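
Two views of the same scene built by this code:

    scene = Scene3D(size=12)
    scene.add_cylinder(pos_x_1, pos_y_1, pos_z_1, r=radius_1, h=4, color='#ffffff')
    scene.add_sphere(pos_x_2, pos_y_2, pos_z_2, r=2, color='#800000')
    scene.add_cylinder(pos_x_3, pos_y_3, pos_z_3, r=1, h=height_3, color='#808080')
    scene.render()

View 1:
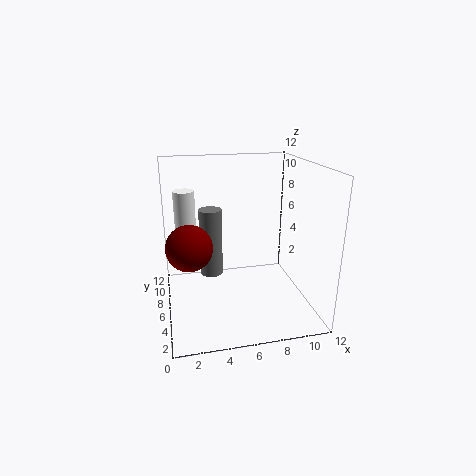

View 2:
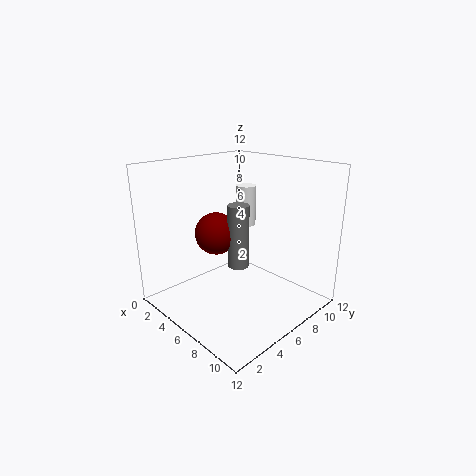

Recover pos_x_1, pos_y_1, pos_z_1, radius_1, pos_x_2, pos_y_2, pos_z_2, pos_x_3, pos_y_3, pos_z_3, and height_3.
pos_x_1 = 2
pos_y_1 = 11
pos_z_1 = 5
radius_1 = 1
pos_x_2 = 2
pos_y_2 = 7
pos_z_2 = 5
pos_x_3 = 4
pos_y_3 = 8
pos_z_3 = 2
height_3 = 6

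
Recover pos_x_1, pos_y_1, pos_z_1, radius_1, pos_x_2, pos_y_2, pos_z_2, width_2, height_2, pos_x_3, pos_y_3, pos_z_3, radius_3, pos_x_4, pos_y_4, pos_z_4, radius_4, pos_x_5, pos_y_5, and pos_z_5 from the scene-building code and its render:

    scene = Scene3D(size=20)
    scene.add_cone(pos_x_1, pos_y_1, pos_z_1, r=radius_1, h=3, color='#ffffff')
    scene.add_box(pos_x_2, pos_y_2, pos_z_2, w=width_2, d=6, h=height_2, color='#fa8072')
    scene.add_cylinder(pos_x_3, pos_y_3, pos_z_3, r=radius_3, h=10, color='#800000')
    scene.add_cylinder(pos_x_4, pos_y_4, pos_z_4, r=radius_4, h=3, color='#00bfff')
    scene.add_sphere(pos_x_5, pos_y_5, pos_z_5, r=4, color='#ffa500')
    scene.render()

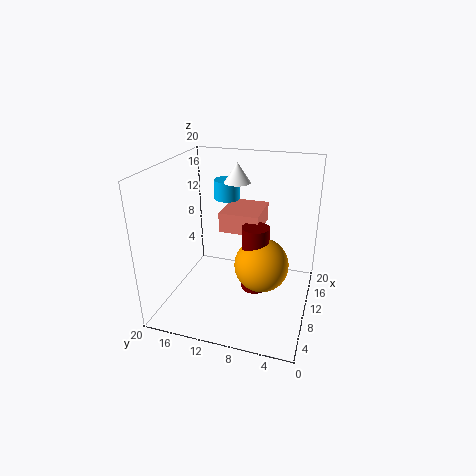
pos_x_1 = 16; pos_y_1 = 12; pos_z_1 = 16; radius_1 = 2; pos_x_2 = 13; pos_y_2 = 8; pos_z_2 = 9; width_2 = 7; height_2 = 3; pos_x_3 = 12; pos_y_3 = 8; pos_z_3 = 1; radius_3 = 2; pos_x_4 = 17; pos_y_4 = 14; pos_z_4 = 13; radius_4 = 2; pos_x_5 = 12; pos_y_5 = 7; pos_z_5 = 5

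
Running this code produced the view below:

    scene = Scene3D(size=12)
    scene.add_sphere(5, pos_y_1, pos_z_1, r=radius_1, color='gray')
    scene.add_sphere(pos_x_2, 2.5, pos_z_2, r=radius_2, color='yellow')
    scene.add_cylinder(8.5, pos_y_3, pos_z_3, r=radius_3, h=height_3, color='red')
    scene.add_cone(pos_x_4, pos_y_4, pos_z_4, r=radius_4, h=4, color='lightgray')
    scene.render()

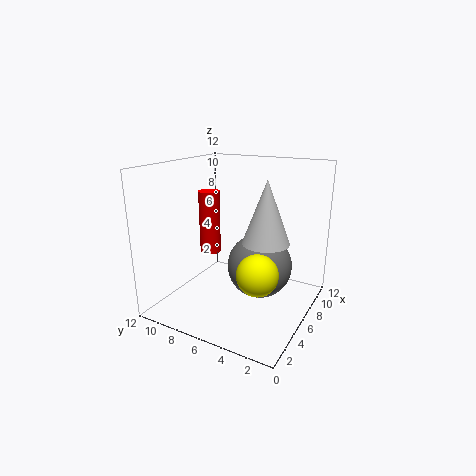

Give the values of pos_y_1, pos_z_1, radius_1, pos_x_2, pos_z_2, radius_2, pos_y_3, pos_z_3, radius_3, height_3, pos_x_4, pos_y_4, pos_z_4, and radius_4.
pos_y_1 = 3.5; pos_z_1 = 4.5; radius_1 = 2.5; pos_x_2 = 2.5; pos_z_2 = 5; radius_2 = 1.5; pos_y_3 = 10.5; pos_z_3 = 3; radius_3 = 1; height_3 = 6; pos_x_4 = 1.5; pos_y_4 = 1.5; pos_z_4 = 8; radius_4 = 1.5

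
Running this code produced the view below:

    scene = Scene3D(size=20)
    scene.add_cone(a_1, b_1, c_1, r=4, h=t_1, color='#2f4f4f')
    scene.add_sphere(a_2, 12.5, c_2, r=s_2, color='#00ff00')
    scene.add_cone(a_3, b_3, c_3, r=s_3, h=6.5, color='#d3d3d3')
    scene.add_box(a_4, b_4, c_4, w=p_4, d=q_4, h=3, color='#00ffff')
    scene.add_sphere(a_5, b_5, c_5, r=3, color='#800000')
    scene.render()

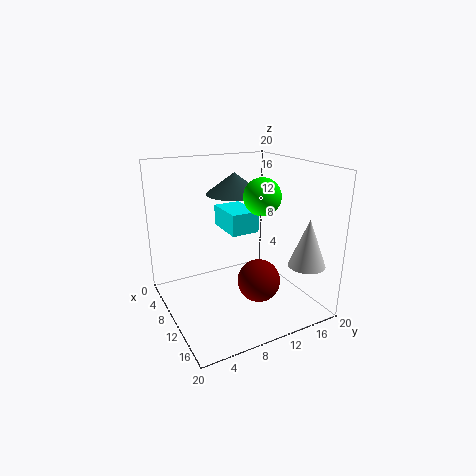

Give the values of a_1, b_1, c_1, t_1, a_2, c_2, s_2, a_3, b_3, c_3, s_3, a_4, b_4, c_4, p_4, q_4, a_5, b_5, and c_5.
a_1 = 7; b_1 = 11; c_1 = 15.5; t_1 = 3; a_2 = 12; c_2 = 16; s_2 = 2.5; a_3 = 16.5; b_3 = 17; c_3 = 7; s_3 = 2.5; a_4 = 4.5; b_4 = 9; c_4 = 10.5; p_4 = 6; q_4 = 4; a_5 = 12.5; b_5 = 12; c_5 = 4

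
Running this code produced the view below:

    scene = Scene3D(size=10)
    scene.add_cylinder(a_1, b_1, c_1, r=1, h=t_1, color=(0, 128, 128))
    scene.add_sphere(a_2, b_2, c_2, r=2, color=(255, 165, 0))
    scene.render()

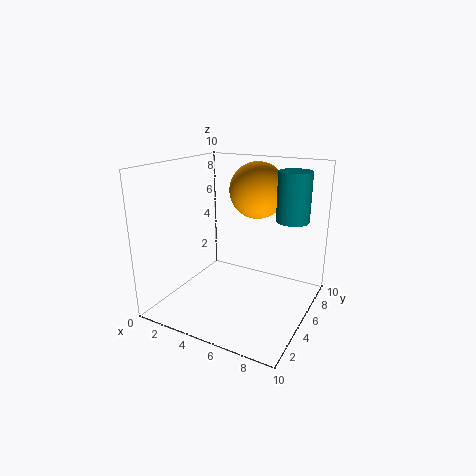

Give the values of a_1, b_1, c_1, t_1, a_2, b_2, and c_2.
a_1 = 9
b_1 = 4.5
c_1 = 7
t_1 = 3
a_2 = 5.5
b_2 = 7
c_2 = 8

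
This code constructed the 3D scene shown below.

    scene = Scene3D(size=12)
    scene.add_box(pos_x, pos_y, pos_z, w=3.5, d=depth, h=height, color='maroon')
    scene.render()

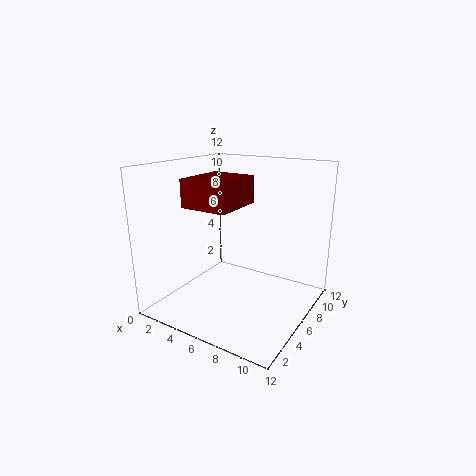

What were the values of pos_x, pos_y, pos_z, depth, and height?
pos_x = 4.5
pos_y = 1
pos_z = 9.5
depth = 4
height = 2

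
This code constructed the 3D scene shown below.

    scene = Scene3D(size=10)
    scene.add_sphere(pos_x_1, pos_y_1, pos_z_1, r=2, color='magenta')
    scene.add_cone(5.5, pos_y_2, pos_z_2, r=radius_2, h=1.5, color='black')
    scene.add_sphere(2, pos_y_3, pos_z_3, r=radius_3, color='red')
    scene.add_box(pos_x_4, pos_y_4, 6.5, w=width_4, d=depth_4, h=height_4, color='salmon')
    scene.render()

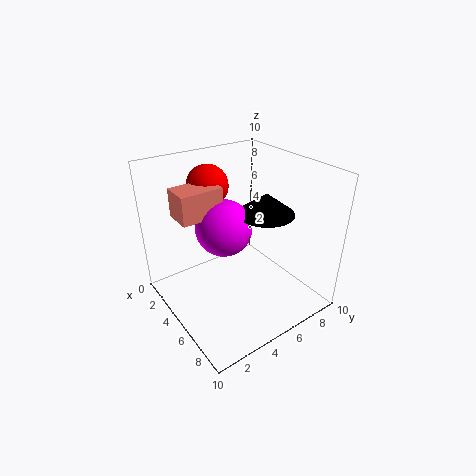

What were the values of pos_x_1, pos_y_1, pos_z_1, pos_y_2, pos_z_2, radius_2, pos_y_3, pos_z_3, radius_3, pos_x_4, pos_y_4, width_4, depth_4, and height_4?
pos_x_1 = 4
pos_y_1 = 4.5
pos_z_1 = 5.5
pos_y_2 = 7
pos_z_2 = 6.5
radius_2 = 2
pos_y_3 = 4.5
pos_z_3 = 8
radius_3 = 1.5
pos_x_4 = 2
pos_y_4 = 1.5
width_4 = 2
depth_4 = 3
height_4 = 2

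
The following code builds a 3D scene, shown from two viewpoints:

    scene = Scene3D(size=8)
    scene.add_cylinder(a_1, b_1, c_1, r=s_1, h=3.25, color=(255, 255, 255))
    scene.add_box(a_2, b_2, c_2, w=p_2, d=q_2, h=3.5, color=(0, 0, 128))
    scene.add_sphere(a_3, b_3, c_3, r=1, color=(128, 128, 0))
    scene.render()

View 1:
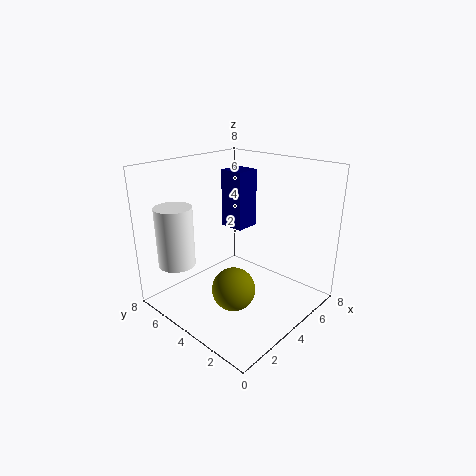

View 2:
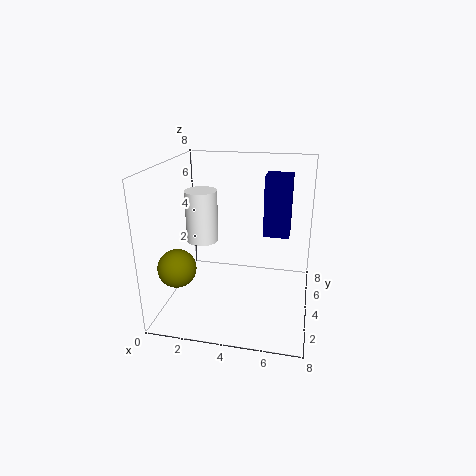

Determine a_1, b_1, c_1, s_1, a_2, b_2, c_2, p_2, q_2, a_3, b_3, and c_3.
a_1 = 1.25, b_1 = 6, c_1 = 2.75, s_1 = 1, a_2 = 5.25, b_2 = 5, c_2 = 3.75, p_2 = 1.5, q_2 = 1.5, a_3 = 1.25, b_3 = 1.75, c_3 = 3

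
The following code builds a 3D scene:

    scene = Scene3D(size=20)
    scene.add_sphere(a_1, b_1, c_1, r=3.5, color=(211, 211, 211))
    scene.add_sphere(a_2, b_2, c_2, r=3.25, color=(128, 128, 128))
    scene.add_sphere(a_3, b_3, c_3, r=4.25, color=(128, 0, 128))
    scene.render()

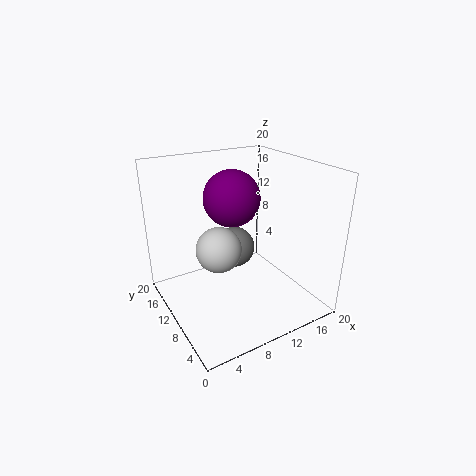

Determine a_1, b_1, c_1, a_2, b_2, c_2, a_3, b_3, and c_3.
a_1 = 9; b_1 = 14; c_1 = 6.5; a_2 = 12.75; b_2 = 15.75; c_2 = 5.25; a_3 = 11.75; b_3 = 14.75; c_3 = 14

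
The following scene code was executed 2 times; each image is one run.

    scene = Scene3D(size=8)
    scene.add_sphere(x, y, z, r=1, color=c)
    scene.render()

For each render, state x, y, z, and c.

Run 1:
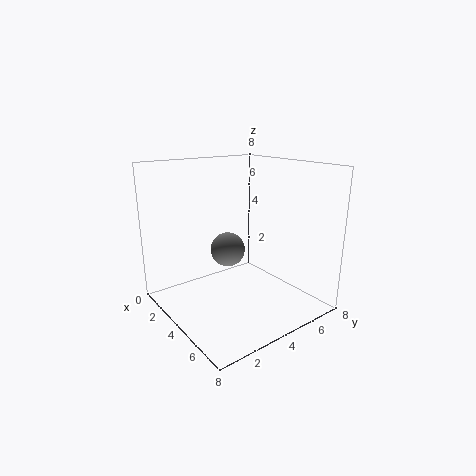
x = 3
y = 4
z = 3
c = 'gray'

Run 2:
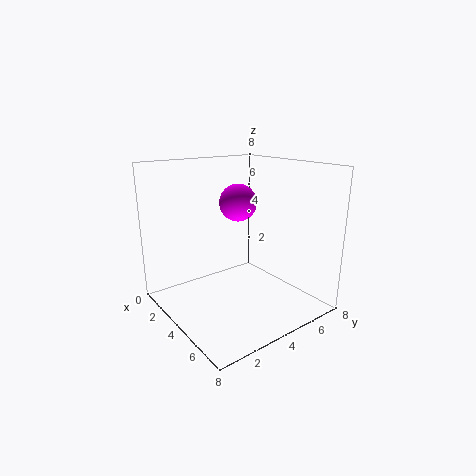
x = 4
y = 4
z = 6
c = 'magenta'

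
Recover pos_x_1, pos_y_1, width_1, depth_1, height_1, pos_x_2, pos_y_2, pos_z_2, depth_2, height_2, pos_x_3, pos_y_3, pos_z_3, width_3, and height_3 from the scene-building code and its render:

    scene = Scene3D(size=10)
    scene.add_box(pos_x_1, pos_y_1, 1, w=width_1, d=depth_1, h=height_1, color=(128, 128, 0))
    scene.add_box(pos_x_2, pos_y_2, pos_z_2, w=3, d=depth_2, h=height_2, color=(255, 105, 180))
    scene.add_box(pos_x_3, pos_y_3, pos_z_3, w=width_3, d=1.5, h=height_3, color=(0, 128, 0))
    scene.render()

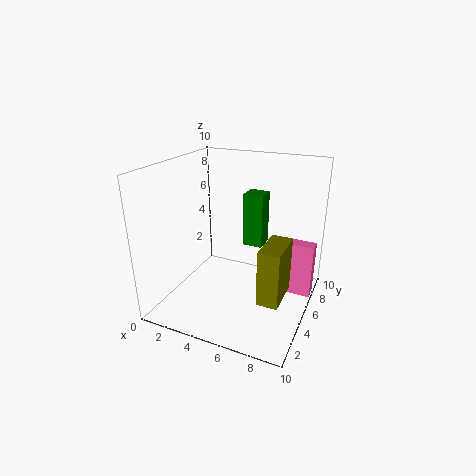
pos_x_1 = 7; pos_y_1 = 3.5; width_1 = 1.5; depth_1 = 3; height_1 = 4; pos_x_2 = 7; pos_y_2 = 6.5; pos_z_2 = 0.5; depth_2 = 1; height_2 = 4; pos_x_3 = 4.5; pos_y_3 = 7; pos_z_3 = 3.5; width_3 = 1.5; height_3 = 4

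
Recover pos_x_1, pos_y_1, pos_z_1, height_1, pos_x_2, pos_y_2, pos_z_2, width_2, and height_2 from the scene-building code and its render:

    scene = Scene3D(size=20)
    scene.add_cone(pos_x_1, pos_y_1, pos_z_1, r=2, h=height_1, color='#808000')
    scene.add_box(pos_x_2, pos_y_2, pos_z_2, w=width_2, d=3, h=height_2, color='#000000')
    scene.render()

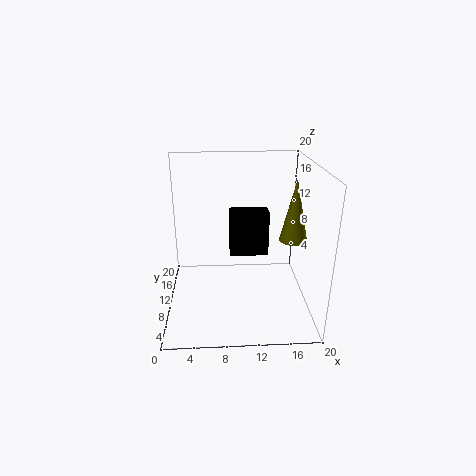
pos_x_1 = 18; pos_y_1 = 11; pos_z_1 = 9; height_1 = 9; pos_x_2 = 9; pos_y_2 = 14; pos_z_2 = 5; width_2 = 6; height_2 = 7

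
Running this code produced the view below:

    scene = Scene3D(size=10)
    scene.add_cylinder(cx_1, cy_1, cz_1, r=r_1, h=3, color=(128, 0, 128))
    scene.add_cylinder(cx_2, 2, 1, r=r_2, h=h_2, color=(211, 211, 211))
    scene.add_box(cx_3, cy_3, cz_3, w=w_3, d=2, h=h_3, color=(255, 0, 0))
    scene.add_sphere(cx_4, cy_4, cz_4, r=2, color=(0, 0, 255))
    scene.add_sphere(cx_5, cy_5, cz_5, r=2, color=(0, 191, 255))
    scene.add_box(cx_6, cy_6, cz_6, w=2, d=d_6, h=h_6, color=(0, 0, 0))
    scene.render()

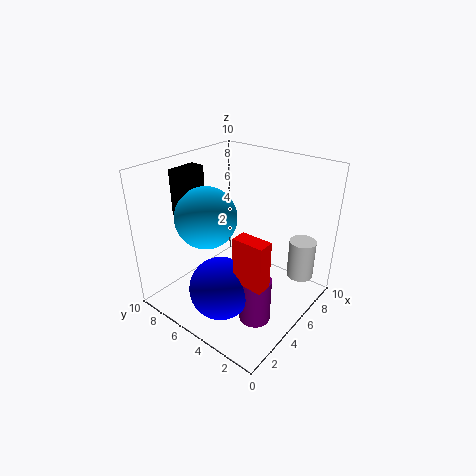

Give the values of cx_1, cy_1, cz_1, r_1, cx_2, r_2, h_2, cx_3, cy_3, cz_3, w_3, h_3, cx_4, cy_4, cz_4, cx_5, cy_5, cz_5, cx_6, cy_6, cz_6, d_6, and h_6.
cx_1 = 3
cy_1 = 2
cz_1 = 1
r_1 = 1
cx_2 = 9
r_2 = 1
h_2 = 3
cx_3 = 2
cy_3 = 1
cz_3 = 4
w_3 = 1
h_3 = 3
cx_4 = 2
cy_4 = 4
cz_4 = 3
cx_5 = 3
cy_5 = 6
cz_5 = 7
cx_6 = 2
cy_6 = 7
cz_6 = 7
d_6 = 1
h_6 = 3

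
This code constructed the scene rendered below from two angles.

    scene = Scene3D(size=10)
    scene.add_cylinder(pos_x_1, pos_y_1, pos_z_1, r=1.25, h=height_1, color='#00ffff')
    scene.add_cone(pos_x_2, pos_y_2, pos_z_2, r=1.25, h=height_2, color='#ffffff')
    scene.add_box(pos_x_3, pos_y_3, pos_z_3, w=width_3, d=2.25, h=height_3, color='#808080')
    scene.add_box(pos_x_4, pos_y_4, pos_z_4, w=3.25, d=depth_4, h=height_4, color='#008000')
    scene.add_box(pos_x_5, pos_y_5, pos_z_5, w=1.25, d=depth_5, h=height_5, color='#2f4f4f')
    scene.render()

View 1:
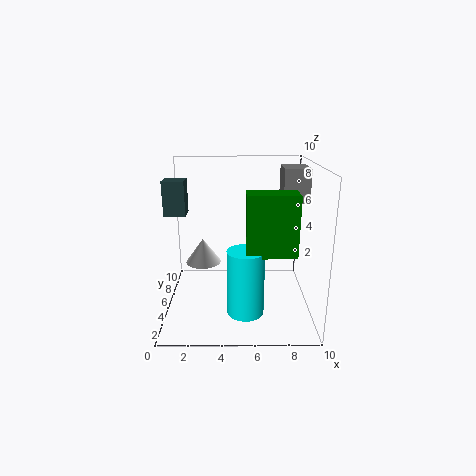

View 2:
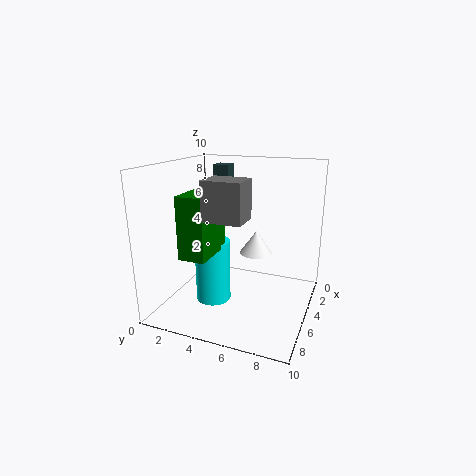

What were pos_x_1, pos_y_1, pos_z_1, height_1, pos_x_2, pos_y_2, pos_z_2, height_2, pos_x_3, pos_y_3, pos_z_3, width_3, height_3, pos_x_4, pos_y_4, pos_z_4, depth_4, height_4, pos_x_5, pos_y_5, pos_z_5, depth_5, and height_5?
pos_x_1 = 5.5; pos_y_1 = 3.25; pos_z_1 = 0.25; height_1 = 4.5; pos_x_2 = 2.5; pos_y_2 = 5.5; pos_z_2 = 3; height_2 = 1.75; pos_x_3 = 8; pos_y_3 = 4.75; pos_z_3 = 7.5; width_3 = 1.75; height_3 = 2.25; pos_x_4 = 5.5; pos_y_4 = 2.5; pos_z_4 = 4.5; depth_4 = 1.75; height_4 = 4; pos_x_5 = 0.75; pos_y_5 = 1.75; pos_z_5 = 7.5; depth_5 = 1.25; height_5 = 2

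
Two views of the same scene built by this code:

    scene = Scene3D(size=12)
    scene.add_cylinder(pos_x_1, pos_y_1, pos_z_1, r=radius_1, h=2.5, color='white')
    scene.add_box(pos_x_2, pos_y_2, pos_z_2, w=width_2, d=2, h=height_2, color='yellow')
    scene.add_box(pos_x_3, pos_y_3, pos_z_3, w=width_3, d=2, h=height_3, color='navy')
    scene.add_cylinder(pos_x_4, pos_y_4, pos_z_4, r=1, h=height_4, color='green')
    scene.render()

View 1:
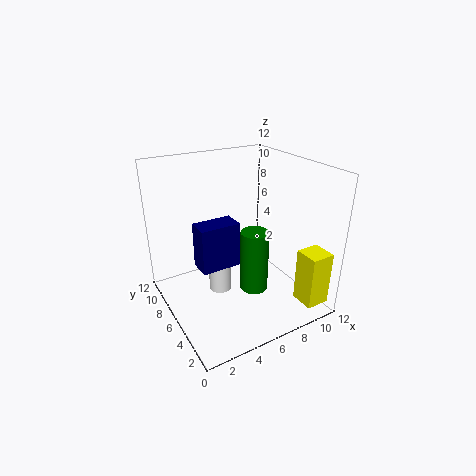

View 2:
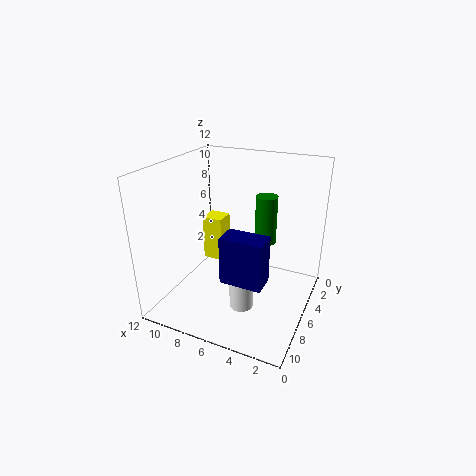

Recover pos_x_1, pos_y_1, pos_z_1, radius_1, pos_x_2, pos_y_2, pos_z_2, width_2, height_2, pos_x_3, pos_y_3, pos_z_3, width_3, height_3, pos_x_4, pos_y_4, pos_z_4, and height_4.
pos_x_1 = 5, pos_y_1 = 7.5, pos_z_1 = 0.5, radius_1 = 1, pos_x_2 = 9.5, pos_y_2 = 0.5, pos_z_2 = 1, width_2 = 2, height_2 = 4.5, pos_x_3 = 3, pos_y_3 = 6.5, pos_z_3 = 3, width_3 = 3.5, height_3 = 4, pos_x_4 = 5, pos_y_4 = 2, pos_z_4 = 4, height_4 = 4.5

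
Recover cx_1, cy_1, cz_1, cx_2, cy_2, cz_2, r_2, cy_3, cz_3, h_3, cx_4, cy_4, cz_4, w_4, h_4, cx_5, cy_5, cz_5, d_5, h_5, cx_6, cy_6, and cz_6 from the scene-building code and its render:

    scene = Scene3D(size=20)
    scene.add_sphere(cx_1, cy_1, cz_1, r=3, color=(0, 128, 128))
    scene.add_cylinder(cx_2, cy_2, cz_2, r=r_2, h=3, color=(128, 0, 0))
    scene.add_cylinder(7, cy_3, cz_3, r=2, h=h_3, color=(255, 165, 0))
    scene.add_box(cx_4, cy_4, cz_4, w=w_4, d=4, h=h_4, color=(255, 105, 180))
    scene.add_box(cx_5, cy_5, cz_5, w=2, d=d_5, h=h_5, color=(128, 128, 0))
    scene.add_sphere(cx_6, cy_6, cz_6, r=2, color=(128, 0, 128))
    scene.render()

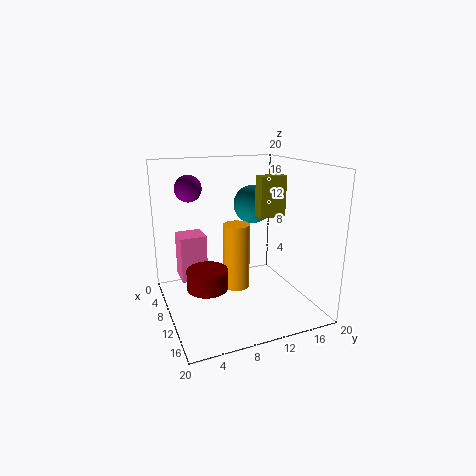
cx_1 = 4; cy_1 = 15; cz_1 = 13; cx_2 = 8; cy_2 = 6; cz_2 = 2; r_2 = 3; cy_3 = 11; cz_3 = 1; h_3 = 10; cx_4 = 1; cy_4 = 3; cz_4 = 2; w_4 = 4; h_4 = 7; cx_5 = 7; cy_5 = 14; cz_5 = 12; d_5 = 4; h_5 = 6; cx_6 = 3; cy_6 = 5; cz_6 = 16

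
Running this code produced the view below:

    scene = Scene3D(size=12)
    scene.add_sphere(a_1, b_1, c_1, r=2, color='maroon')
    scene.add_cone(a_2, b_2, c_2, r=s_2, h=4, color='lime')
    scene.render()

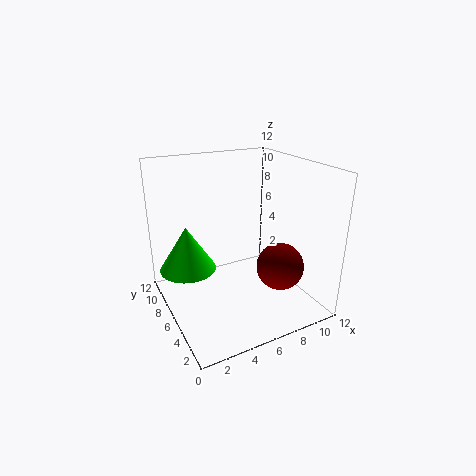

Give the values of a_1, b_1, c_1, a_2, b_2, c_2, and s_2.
a_1 = 9; b_1 = 4; c_1 = 3.5; a_2 = 2.5; b_2 = 9; c_2 = 2.5; s_2 = 2.5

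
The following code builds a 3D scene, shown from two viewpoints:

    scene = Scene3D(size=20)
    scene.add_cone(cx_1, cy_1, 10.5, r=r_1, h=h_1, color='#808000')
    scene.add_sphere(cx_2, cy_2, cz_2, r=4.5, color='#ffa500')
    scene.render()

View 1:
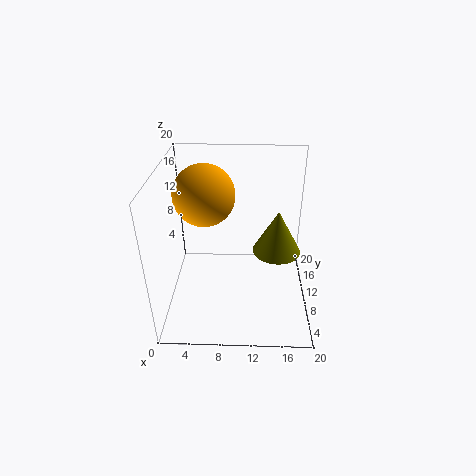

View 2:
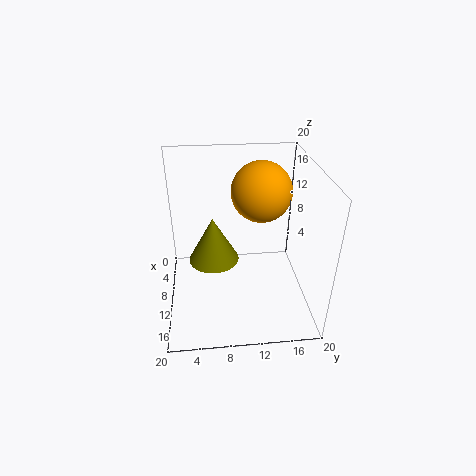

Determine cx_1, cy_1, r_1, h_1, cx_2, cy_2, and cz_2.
cx_1 = 15, cy_1 = 6.5, r_1 = 3, h_1 = 5.5, cx_2 = 5, cy_2 = 14, cz_2 = 14.5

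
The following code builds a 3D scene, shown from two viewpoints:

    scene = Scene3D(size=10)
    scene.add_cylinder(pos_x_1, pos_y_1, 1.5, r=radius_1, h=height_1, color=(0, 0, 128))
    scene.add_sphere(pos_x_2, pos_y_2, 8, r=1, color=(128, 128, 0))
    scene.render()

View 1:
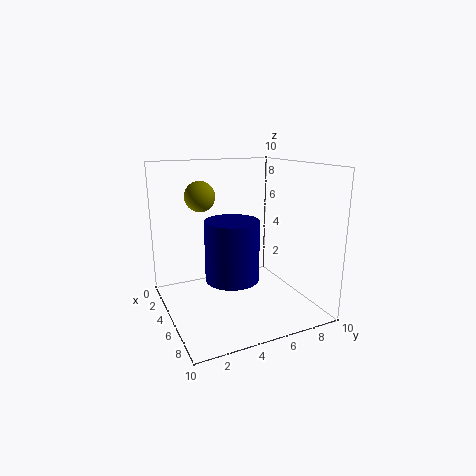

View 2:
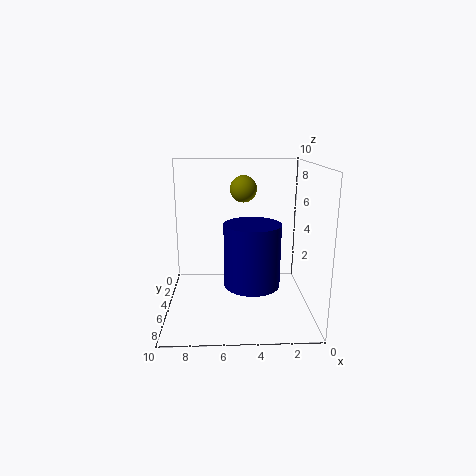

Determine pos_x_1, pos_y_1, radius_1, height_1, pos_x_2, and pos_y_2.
pos_x_1 = 4
pos_y_1 = 5
radius_1 = 2
height_1 = 4.5
pos_x_2 = 4.5
pos_y_2 = 2.5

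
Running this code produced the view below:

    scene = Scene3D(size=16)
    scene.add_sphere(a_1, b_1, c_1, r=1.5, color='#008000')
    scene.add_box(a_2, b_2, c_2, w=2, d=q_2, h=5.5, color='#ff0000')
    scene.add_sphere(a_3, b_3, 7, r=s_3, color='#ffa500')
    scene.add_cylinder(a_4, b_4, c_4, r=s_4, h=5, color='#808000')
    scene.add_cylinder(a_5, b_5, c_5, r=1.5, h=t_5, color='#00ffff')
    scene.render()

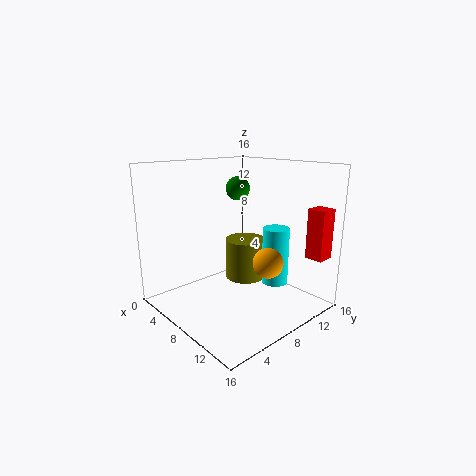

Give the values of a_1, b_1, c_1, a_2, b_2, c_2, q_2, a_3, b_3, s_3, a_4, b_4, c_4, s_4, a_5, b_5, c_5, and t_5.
a_1 = 3.5, b_1 = 12, c_1 = 12.5, a_2 = 13.5, b_2 = 13, c_2 = 6, q_2 = 2, a_3 = 13.5, b_3 = 7, s_3 = 1.5, a_4 = 5.5, b_4 = 11.5, c_4 = 1.5, s_4 = 2.5, a_5 = 10.5, b_5 = 11.5, c_5 = 2.5, t_5 = 6.5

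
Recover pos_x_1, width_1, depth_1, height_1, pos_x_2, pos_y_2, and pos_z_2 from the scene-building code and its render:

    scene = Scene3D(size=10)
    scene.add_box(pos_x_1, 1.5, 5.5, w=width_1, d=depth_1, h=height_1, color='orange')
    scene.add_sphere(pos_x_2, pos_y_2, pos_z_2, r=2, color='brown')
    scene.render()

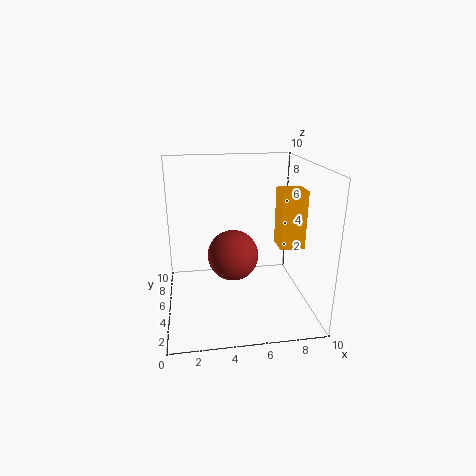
pos_x_1 = 7
width_1 = 1.5
depth_1 = 1.5
height_1 = 3.5
pos_x_2 = 5
pos_y_2 = 7.5
pos_z_2 = 2.5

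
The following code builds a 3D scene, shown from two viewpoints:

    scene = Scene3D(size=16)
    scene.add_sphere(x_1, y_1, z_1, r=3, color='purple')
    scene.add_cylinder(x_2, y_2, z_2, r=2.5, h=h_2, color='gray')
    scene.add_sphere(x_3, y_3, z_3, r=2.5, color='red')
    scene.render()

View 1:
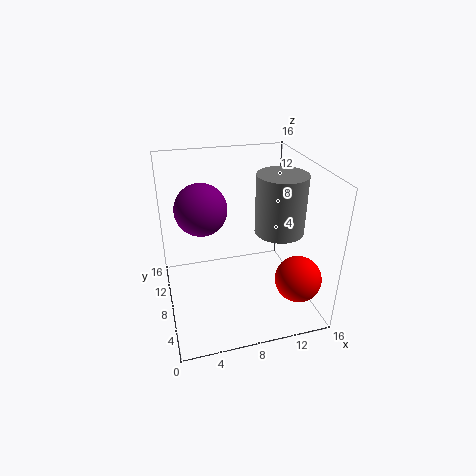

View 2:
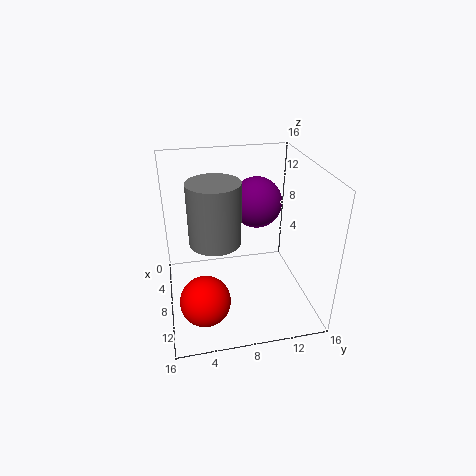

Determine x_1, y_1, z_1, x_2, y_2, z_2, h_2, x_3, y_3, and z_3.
x_1 = 4.5
y_1 = 11
z_1 = 10.5
x_2 = 11.5
y_2 = 5
z_2 = 10
h_2 = 6
x_3 = 13.5
y_3 = 3.5
z_3 = 4.5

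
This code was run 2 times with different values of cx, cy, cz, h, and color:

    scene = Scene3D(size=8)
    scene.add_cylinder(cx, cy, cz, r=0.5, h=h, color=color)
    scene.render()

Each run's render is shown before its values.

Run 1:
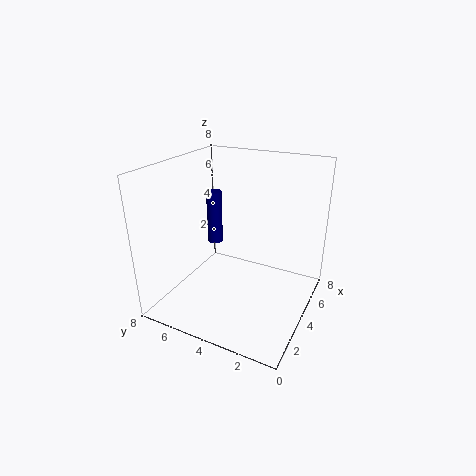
cx = 6.5; cy = 7; cz = 2; h = 3.5; color = 'navy'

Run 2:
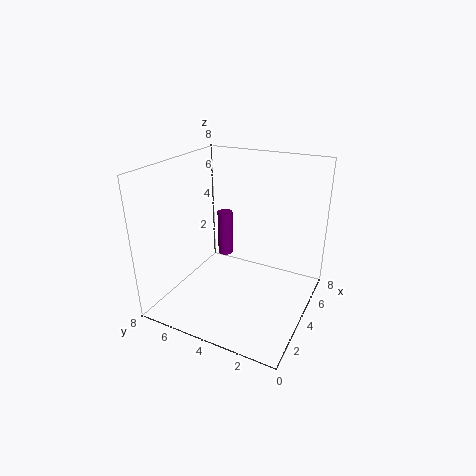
cx = 7; cy = 6.5; cz = 1; h = 3; color = 'purple'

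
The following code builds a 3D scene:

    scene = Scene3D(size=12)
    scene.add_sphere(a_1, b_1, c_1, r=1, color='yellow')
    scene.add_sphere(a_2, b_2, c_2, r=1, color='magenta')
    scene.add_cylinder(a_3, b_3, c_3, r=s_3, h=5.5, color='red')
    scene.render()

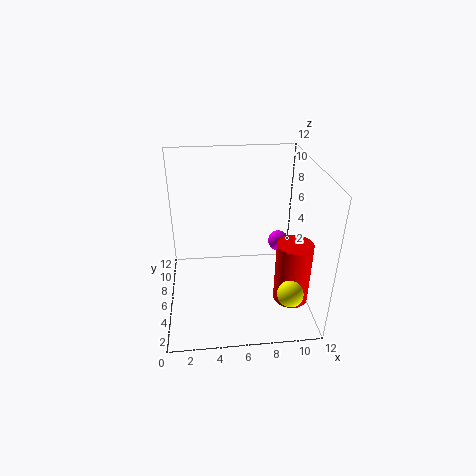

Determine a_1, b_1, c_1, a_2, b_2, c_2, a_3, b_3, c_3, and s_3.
a_1 = 9.5; b_1 = 1.5; c_1 = 3.5; a_2 = 10.5; b_2 = 10; c_2 = 3; a_3 = 10.5; b_3 = 4.5; c_3 = 0.5; s_3 = 1.5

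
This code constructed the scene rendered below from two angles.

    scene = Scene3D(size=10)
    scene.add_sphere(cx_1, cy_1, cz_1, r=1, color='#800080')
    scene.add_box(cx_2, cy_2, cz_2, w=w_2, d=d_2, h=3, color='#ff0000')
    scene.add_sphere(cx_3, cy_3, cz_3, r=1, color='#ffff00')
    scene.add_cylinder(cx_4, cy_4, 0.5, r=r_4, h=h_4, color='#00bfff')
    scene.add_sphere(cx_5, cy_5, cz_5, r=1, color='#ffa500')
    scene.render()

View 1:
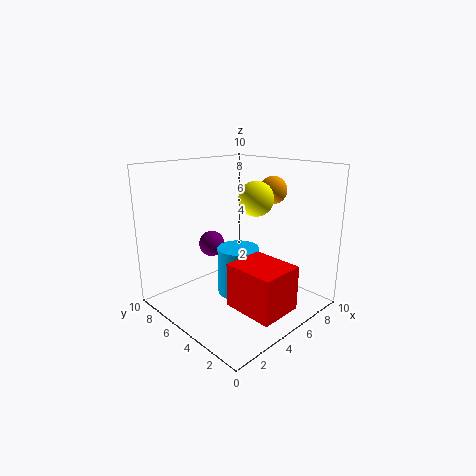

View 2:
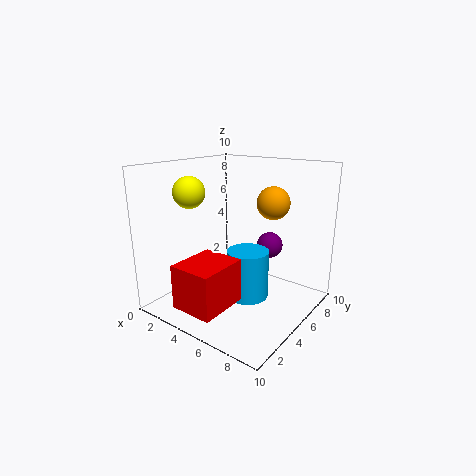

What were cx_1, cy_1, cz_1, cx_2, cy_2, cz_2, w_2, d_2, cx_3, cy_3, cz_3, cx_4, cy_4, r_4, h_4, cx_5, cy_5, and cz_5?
cx_1 = 5.5; cy_1 = 8.5; cz_1 = 3.5; cx_2 = 3; cy_2 = 0.5; cz_2 = 1; w_2 = 3; d_2 = 3.5; cx_3 = 3.5; cy_3 = 2; cz_3 = 8.5; cx_4 = 5.5; cy_4 = 5.5; r_4 = 1.5; h_4 = 3.5; cx_5 = 8; cy_5 = 4.5; cz_5 = 8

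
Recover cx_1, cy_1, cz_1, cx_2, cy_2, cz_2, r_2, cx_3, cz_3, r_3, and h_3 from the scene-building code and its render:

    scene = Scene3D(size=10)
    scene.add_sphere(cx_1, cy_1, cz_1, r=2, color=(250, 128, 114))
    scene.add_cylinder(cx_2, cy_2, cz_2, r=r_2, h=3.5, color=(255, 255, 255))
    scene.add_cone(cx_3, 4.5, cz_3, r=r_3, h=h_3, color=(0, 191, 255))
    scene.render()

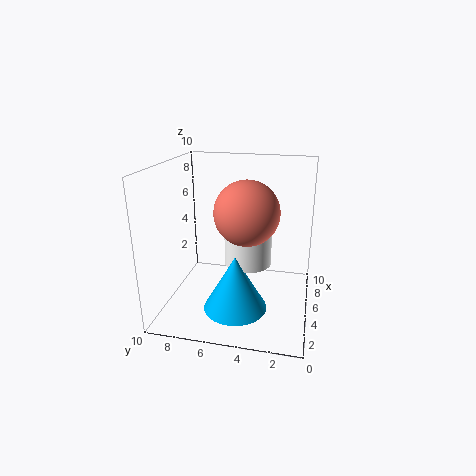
cx_1 = 3, cy_1 = 4, cz_1 = 7.5, cx_2 = 3.5, cy_2 = 4, cz_2 = 4, r_2 = 1.5, cx_3 = 2, cz_3 = 1.5, r_3 = 2, h_3 = 3.5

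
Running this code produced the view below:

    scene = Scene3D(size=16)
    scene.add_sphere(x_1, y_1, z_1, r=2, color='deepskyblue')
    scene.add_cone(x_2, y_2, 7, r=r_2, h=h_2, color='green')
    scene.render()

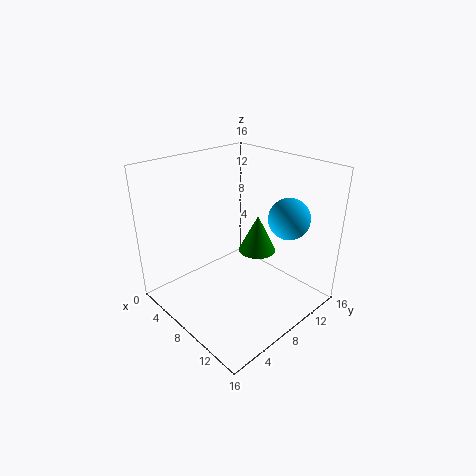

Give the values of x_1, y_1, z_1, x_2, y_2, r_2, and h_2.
x_1 = 14, y_1 = 9, z_1 = 12, x_2 = 10, y_2 = 9, r_2 = 2, h_2 = 4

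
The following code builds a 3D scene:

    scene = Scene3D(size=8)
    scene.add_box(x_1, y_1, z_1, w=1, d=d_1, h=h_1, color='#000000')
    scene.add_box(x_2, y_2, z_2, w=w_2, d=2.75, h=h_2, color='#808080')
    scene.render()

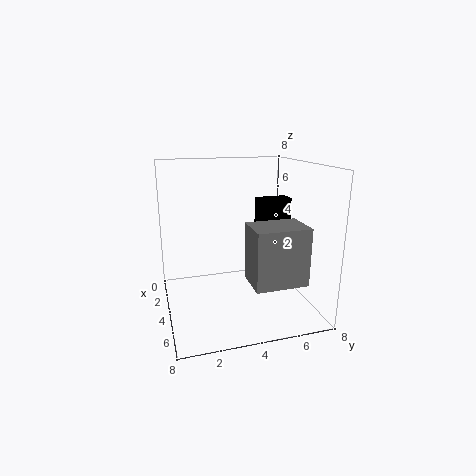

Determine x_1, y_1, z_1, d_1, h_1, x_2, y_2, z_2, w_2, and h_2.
x_1 = 1.75, y_1 = 5.75, z_1 = 2.25, d_1 = 2, h_1 = 3.5, x_2 = 5.25, y_2 = 4, z_2 = 2.25, w_2 = 2, h_2 = 3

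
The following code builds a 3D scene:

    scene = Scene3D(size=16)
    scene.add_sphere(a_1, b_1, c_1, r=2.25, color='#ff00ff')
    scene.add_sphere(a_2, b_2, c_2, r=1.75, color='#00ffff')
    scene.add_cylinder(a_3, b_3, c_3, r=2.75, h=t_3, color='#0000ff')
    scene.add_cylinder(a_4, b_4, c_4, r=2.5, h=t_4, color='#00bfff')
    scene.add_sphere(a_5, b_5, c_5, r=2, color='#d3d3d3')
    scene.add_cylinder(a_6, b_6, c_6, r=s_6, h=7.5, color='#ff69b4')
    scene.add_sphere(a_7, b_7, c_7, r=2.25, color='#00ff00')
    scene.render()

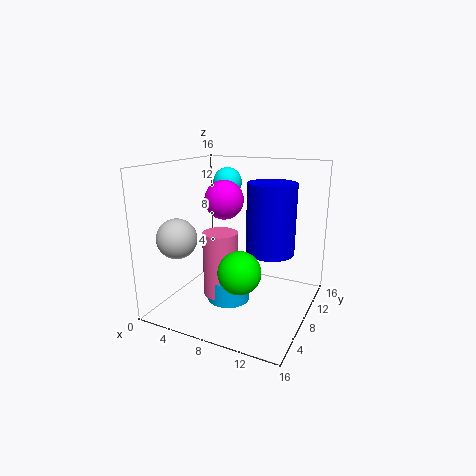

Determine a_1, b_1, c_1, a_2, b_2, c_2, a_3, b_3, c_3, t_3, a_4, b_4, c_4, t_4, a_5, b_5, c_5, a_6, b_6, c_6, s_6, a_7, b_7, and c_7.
a_1 = 5.5
b_1 = 9.5
c_1 = 11.75
a_2 = 4.25
b_2 = 12.75
c_2 = 13.25
a_3 = 11
b_3 = 10.25
c_3 = 6
t_3 = 8
a_4 = 6.75
b_4 = 8
c_4 = 0.25
t_4 = 2.75
a_5 = 4.25
b_5 = 2
c_5 = 9.25
a_6 = 6
b_6 = 7.5
c_6 = 1
s_6 = 2
a_7 = 9.75
b_7 = 4.75
c_7 = 5.5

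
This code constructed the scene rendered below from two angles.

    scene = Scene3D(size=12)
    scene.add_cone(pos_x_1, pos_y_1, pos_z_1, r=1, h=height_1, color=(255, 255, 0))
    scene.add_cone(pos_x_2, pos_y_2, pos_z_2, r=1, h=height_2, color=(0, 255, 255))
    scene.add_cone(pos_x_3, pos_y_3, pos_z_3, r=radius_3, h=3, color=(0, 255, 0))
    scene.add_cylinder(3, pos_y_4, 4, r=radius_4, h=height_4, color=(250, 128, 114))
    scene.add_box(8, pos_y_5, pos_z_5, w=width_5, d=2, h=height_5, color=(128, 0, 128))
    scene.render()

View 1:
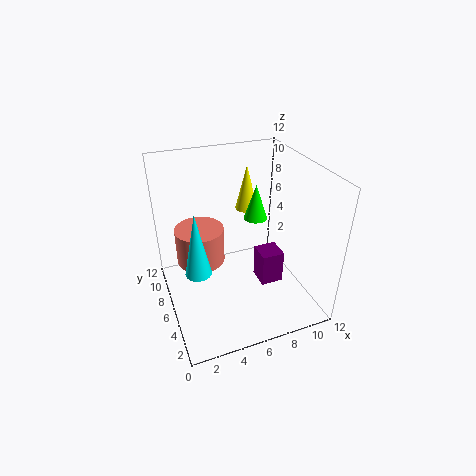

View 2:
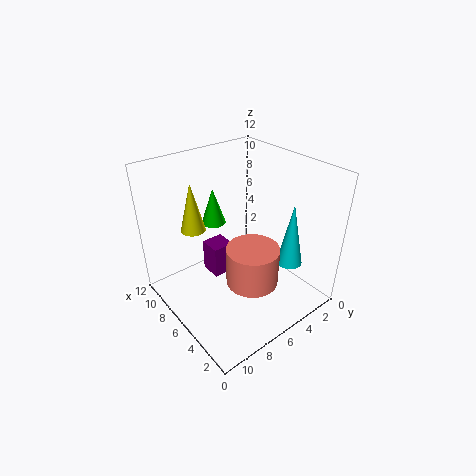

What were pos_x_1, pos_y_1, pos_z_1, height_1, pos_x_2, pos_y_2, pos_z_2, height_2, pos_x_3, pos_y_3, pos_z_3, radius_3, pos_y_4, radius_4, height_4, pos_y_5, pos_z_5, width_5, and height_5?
pos_x_1 = 8; pos_y_1 = 9; pos_z_1 = 7; height_1 = 4; pos_x_2 = 2; pos_y_2 = 4; pos_z_2 = 5; height_2 = 5; pos_x_3 = 8; pos_y_3 = 7; pos_z_3 = 7; radius_3 = 1; pos_y_4 = 7; radius_4 = 2; height_4 = 3; pos_y_5 = 5; pos_z_5 = 1; width_5 = 2; height_5 = 3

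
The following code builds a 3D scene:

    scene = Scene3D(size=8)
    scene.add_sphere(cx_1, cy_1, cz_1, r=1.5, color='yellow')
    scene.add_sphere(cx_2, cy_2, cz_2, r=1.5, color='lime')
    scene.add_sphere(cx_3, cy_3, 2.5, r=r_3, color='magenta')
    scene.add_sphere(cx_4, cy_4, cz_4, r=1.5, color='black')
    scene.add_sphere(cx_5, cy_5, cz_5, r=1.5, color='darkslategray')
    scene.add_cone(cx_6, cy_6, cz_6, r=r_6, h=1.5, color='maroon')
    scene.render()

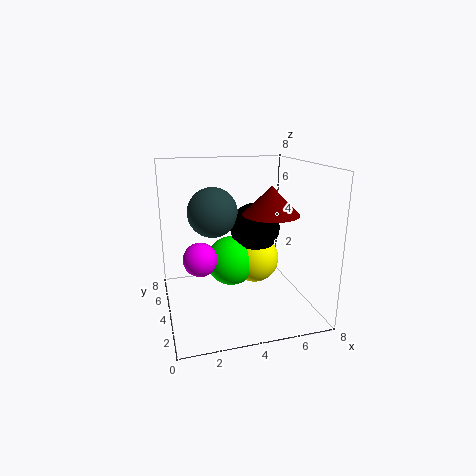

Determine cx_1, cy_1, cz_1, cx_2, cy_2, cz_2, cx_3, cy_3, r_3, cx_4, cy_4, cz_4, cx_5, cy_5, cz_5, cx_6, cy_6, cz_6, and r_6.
cx_1 = 5.5
cy_1 = 5.5
cz_1 = 2
cx_2 = 4
cy_2 = 5.5
cz_2 = 2
cx_3 = 2
cy_3 = 5
r_3 = 1
cx_4 = 5.5
cy_4 = 5.5
cz_4 = 4
cx_5 = 3
cy_5 = 6
cz_5 = 5
cx_6 = 5.5
cy_6 = 3
cz_6 = 5.5
r_6 = 1.5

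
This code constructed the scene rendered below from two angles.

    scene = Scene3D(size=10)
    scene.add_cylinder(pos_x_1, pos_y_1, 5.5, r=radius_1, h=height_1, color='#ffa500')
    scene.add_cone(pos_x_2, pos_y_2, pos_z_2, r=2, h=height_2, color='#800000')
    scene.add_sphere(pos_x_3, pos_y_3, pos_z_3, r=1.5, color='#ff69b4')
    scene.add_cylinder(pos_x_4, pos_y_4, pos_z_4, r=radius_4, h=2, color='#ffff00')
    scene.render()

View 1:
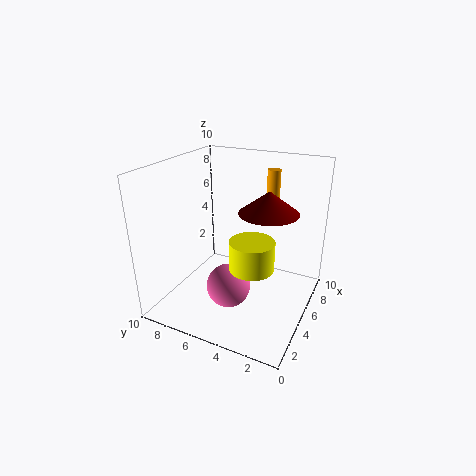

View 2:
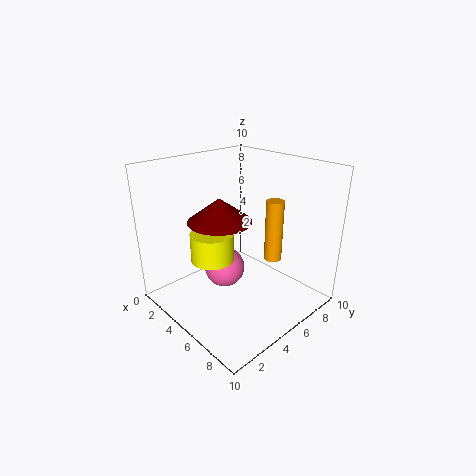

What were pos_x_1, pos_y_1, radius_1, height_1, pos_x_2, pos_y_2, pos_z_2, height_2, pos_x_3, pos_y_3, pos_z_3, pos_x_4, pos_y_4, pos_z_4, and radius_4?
pos_x_1 = 9
pos_y_1 = 4
radius_1 = 0.5
height_1 = 3.5
pos_x_2 = 5.5
pos_y_2 = 3
pos_z_2 = 7
height_2 = 1.5
pos_x_3 = 3.5
pos_y_3 = 5
pos_z_3 = 2
pos_x_4 = 4
pos_y_4 = 3.5
pos_z_4 = 3.5
radius_4 = 1.5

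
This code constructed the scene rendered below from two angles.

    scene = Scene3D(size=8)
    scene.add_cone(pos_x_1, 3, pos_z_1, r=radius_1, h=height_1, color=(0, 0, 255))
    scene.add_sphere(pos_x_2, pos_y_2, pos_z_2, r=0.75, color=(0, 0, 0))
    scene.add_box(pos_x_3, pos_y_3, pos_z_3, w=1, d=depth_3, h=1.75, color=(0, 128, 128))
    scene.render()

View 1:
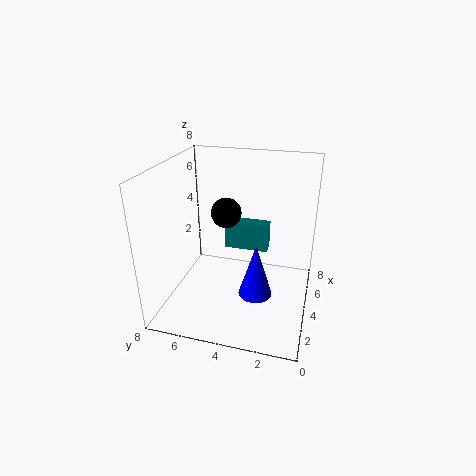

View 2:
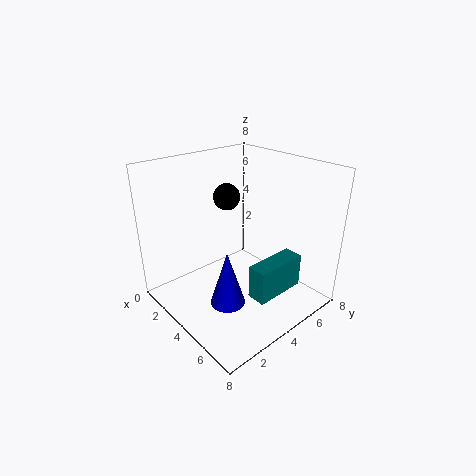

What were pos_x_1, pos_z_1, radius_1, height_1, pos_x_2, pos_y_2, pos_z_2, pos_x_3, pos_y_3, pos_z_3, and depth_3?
pos_x_1 = 4.25
pos_z_1 = 0.25
radius_1 = 1
height_1 = 3.25
pos_x_2 = 2.75
pos_y_2 = 4.25
pos_z_2 = 6
pos_x_3 = 6.25
pos_y_3 = 2.75
pos_z_3 = 2
depth_3 = 2.75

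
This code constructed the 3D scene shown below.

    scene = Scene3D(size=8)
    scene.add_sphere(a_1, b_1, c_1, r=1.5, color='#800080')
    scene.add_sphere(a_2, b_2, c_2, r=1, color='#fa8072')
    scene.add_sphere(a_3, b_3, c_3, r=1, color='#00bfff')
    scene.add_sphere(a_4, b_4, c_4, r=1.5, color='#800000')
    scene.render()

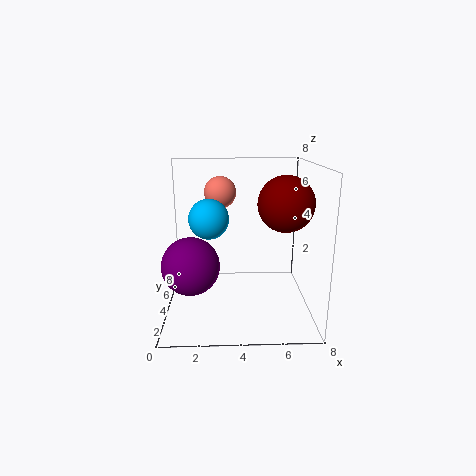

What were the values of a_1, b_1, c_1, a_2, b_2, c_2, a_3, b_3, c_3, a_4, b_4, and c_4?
a_1 = 1.5
b_1 = 2.5
c_1 = 3
a_2 = 3
b_2 = 7
c_2 = 6
a_3 = 2.5
b_3 = 2.5
c_3 = 5.5
a_4 = 6.5
b_4 = 3.5
c_4 = 6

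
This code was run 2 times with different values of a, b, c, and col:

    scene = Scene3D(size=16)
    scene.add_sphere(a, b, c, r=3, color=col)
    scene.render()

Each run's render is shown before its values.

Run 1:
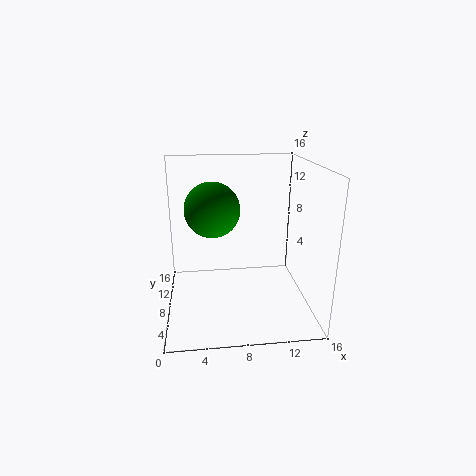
a = 5.25, b = 8.25, c = 11.25, col = 'green'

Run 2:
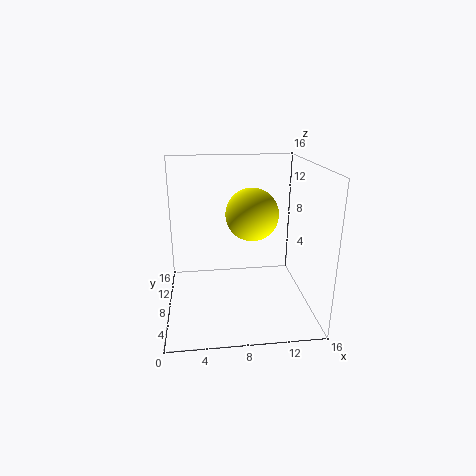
a = 9.75, b = 9.25, c = 10.25, col = 'yellow'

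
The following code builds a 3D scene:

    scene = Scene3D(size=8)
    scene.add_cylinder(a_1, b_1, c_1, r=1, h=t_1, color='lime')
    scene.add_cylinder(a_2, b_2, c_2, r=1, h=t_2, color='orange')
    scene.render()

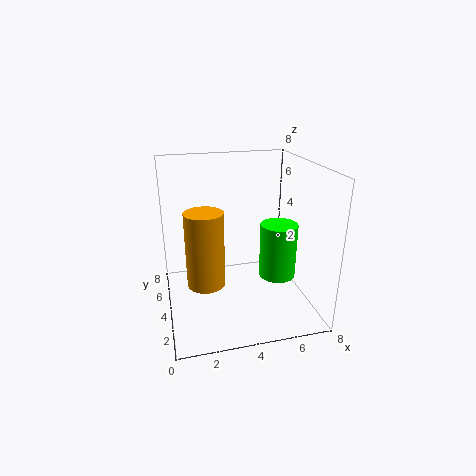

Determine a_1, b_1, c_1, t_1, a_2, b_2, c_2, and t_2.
a_1 = 6, b_1 = 3, c_1 = 2, t_1 = 3, a_2 = 2, b_2 = 3, c_2 = 2, t_2 = 4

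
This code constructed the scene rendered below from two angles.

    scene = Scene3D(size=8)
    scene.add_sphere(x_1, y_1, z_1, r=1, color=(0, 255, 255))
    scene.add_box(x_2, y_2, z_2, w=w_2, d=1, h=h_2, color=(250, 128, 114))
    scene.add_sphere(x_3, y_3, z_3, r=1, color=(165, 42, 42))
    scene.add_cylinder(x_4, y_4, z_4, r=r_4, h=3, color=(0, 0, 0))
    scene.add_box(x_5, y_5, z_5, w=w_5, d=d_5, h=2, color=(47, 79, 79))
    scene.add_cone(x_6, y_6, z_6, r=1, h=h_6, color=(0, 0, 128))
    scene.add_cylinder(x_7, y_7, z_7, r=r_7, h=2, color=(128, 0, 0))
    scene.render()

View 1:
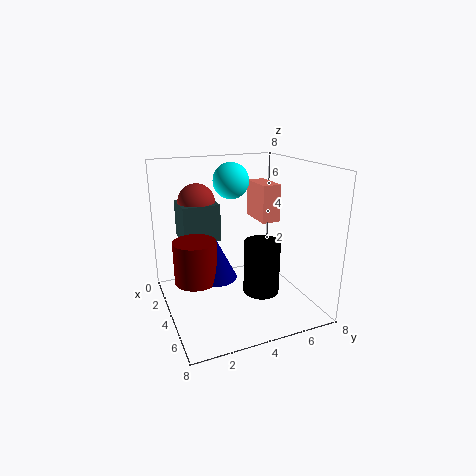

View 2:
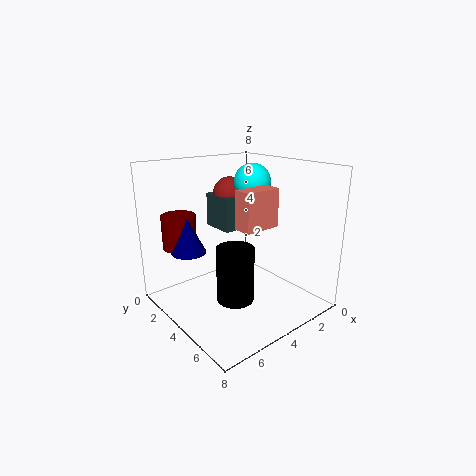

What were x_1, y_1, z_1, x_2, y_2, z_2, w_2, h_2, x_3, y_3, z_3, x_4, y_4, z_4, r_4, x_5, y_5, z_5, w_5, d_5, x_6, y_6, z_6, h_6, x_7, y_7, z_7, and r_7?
x_1 = 3
y_1 = 4
z_1 = 7
x_2 = 3
y_2 = 5
z_2 = 5
w_2 = 2
h_2 = 2
x_3 = 3
y_3 = 2
z_3 = 6
x_4 = 5
y_4 = 5
z_4 = 1
r_4 = 1
x_5 = 2
y_5 = 1
z_5 = 4
w_5 = 2
d_5 = 2
x_6 = 6
y_6 = 2
z_6 = 3
h_6 = 2
x_7 = 6
y_7 = 1
z_7 = 3
r_7 = 1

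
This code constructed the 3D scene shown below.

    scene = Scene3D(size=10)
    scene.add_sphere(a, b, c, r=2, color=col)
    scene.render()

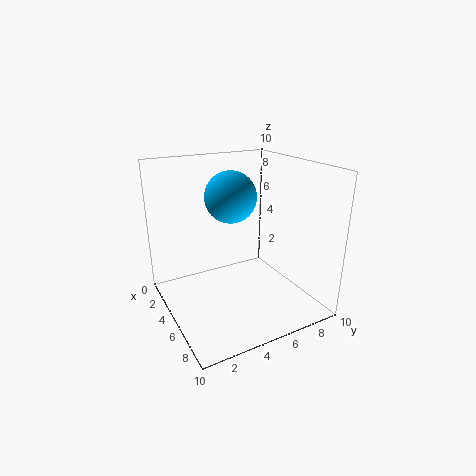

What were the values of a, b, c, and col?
a = 2
b = 6
c = 7
col = 'deepskyblue'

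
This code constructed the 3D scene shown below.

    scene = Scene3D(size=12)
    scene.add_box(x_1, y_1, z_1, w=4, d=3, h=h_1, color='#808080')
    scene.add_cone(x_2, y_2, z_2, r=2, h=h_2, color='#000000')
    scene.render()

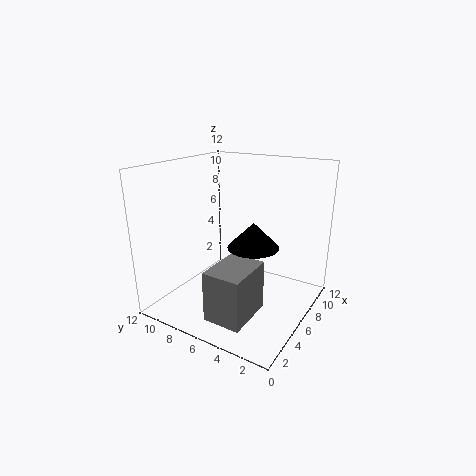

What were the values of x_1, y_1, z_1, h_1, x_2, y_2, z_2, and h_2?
x_1 = 1
y_1 = 3
z_1 = 1
h_1 = 4
x_2 = 5
y_2 = 4
z_2 = 6
h_2 = 2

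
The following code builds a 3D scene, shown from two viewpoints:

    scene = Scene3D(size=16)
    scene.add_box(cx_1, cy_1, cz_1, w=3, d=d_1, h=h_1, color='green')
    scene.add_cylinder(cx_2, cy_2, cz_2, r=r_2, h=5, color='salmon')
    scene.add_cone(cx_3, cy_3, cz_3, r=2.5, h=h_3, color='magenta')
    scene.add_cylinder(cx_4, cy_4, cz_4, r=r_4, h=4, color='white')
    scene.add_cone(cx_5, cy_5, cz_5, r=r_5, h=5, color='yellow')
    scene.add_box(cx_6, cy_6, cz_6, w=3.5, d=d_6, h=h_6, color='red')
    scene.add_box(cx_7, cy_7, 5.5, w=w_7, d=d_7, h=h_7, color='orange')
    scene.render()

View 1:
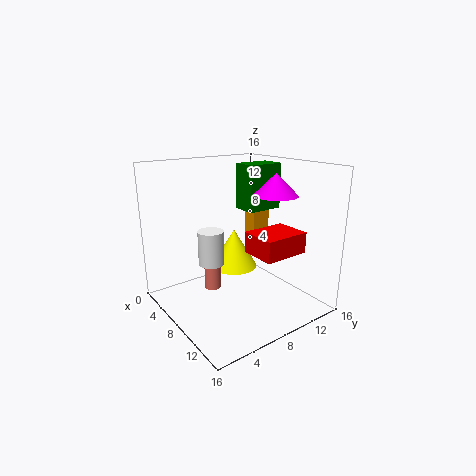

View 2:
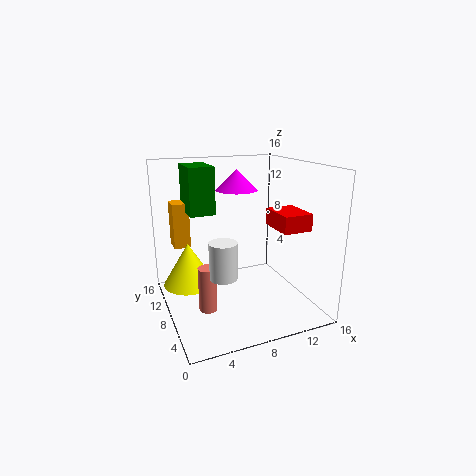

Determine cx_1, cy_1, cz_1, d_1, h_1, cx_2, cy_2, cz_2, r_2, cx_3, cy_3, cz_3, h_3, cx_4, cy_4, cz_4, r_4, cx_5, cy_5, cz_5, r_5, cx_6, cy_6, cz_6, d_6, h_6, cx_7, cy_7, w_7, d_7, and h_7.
cx_1 = 3.5
cy_1 = 11
cz_1 = 10
d_1 = 4.5
h_1 = 5.5
cx_2 = 4
cy_2 = 7
cz_2 = 0.5
r_2 = 1
cx_3 = 9.5
cy_3 = 12
cz_3 = 12.5
h_3 = 2.5
cx_4 = 5.5
cy_4 = 6
cz_4 = 4.5
r_4 = 1.5
cx_5 = 3
cy_5 = 11
cz_5 = 2
r_5 = 3
cx_6 = 12.5
cy_6 = 5.5
cz_6 = 8.5
d_6 = 4.5
h_6 = 2
cx_7 = 2
cy_7 = 13.5
w_7 = 2
d_7 = 2.5
h_7 = 5.5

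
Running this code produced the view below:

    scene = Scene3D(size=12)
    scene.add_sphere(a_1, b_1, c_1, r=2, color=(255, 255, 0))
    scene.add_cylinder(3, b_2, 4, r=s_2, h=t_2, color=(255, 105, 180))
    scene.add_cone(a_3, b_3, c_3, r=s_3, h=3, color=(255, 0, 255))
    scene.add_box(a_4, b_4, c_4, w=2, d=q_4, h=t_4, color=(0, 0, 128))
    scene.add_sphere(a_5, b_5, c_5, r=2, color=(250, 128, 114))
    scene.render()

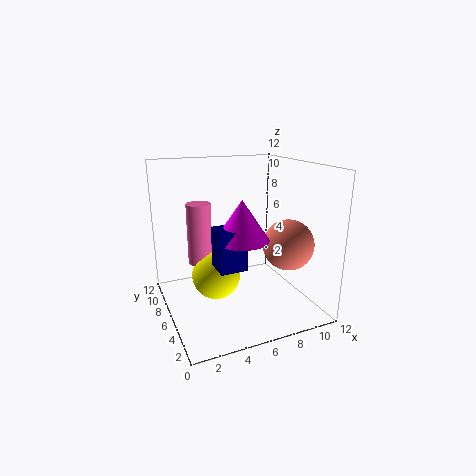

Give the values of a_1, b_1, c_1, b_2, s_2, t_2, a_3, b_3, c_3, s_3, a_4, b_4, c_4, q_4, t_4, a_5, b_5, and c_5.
a_1 = 4; b_1 = 6; c_1 = 3; b_2 = 7; s_2 = 1; t_2 = 5; a_3 = 5; b_3 = 3; c_3 = 7; s_3 = 2; a_4 = 3; b_4 = 2; c_4 = 5; q_4 = 2; t_4 = 3; a_5 = 9; b_5 = 3; c_5 = 6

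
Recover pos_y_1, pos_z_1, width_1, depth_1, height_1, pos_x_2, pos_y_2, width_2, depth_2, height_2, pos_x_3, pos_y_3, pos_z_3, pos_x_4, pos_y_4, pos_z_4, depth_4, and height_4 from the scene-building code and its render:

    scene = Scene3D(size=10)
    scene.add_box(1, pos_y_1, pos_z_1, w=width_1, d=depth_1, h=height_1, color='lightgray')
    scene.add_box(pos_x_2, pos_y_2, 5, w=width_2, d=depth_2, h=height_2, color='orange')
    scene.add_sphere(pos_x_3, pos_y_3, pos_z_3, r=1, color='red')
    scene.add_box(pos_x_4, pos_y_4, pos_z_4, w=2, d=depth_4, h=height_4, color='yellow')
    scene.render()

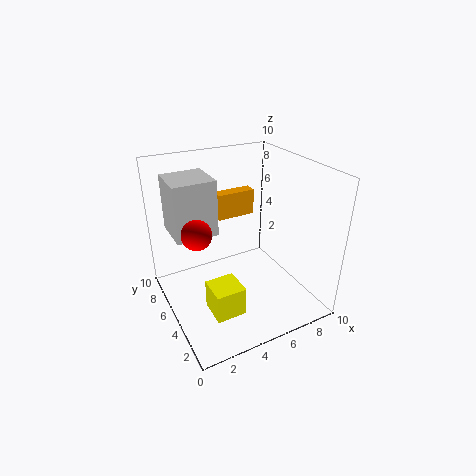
pos_y_1 = 6
pos_z_1 = 5
width_1 = 3
depth_1 = 3
height_1 = 4
pos_x_2 = 5
pos_y_2 = 8
width_2 = 3
depth_2 = 1
height_2 = 2
pos_x_3 = 2
pos_y_3 = 5
pos_z_3 = 6
pos_x_4 = 2
pos_y_4 = 2
pos_z_4 = 1
depth_4 = 2
height_4 = 2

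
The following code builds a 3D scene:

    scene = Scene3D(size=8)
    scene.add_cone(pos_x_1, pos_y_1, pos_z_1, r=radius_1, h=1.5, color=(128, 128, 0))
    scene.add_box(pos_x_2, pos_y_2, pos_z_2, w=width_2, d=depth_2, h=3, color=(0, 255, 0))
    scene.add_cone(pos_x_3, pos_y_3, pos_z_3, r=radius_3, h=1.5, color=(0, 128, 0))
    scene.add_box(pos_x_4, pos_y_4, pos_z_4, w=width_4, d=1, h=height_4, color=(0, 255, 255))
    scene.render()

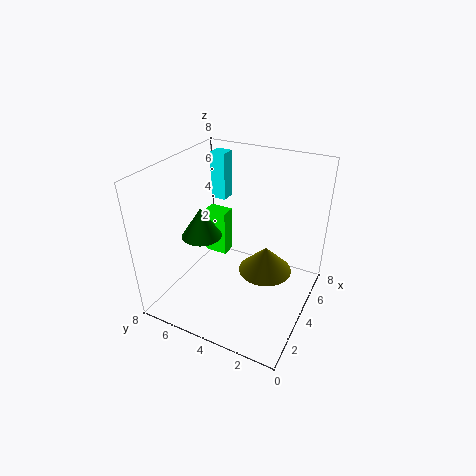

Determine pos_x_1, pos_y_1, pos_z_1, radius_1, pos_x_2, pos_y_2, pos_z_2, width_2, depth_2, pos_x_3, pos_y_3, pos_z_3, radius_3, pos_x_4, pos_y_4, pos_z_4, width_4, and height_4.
pos_x_1 = 4.5; pos_y_1 = 2.5; pos_z_1 = 2; radius_1 = 1.5; pos_x_2 = 6; pos_y_2 = 6; pos_z_2 = 1; width_2 = 1; depth_2 = 1.5; pos_x_3 = 2; pos_y_3 = 5; pos_z_3 = 5; radius_3 = 1; pos_x_4 = 7; pos_y_4 = 6.5; pos_z_4 = 4.5; width_4 = 1; height_4 = 3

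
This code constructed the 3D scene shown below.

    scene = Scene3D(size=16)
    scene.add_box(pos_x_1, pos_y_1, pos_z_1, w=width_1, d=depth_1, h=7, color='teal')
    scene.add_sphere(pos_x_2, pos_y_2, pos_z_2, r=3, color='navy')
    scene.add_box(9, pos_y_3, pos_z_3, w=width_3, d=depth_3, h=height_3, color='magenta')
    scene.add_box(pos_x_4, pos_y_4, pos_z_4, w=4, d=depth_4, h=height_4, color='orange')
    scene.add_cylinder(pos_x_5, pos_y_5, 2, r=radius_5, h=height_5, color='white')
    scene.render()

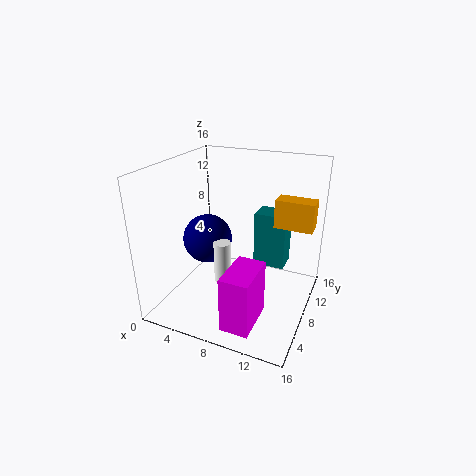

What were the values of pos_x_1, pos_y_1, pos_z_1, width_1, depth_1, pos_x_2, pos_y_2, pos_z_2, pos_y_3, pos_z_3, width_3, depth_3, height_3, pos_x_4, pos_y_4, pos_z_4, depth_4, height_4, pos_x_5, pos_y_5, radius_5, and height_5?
pos_x_1 = 8, pos_y_1 = 13, pos_z_1 = 2, width_1 = 4, depth_1 = 3, pos_x_2 = 3, pos_y_2 = 10, pos_z_2 = 6, pos_y_3 = 1, pos_z_3 = 1, width_3 = 3, depth_3 = 5, height_3 = 6, pos_x_4 = 12, pos_y_4 = 8, pos_z_4 = 10, depth_4 = 2, height_4 = 3, pos_x_5 = 6, pos_y_5 = 8, radius_5 = 1, height_5 = 5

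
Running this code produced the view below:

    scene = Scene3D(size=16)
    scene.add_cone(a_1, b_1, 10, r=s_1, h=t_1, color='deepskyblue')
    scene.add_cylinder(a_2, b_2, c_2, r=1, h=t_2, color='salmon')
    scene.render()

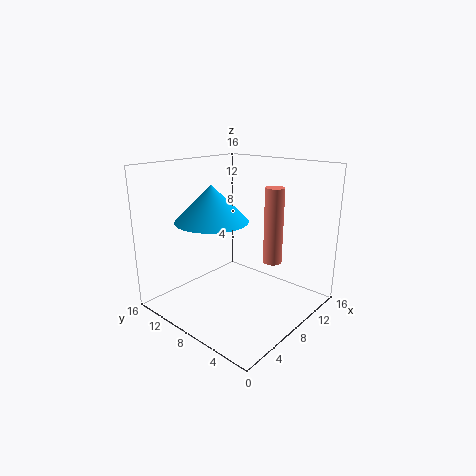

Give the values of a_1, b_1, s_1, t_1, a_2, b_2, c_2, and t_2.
a_1 = 6; b_1 = 10; s_1 = 4; t_1 = 4; a_2 = 9; b_2 = 4; c_2 = 6; t_2 = 8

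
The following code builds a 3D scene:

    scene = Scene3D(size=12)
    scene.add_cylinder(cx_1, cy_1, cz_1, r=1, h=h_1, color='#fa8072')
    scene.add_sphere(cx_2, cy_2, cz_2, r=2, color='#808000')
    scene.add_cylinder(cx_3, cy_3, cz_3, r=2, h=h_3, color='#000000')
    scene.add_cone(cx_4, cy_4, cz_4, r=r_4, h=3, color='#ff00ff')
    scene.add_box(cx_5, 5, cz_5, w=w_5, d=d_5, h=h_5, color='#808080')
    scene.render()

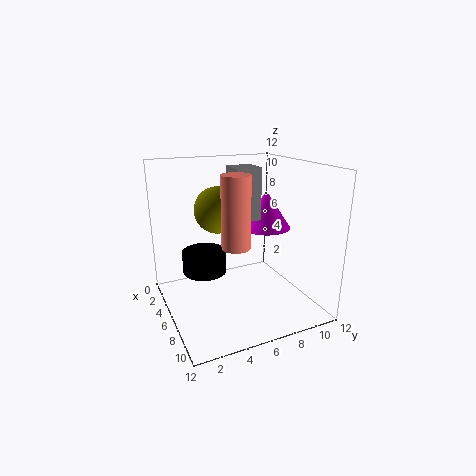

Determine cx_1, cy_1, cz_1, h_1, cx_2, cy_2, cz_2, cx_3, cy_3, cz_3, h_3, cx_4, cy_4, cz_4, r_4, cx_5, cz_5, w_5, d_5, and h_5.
cx_1 = 10, cy_1 = 4, cz_1 = 7, h_1 = 5, cx_2 = 4, cy_2 = 5, cz_2 = 8, cx_3 = 3, cy_3 = 4, cz_3 = 2, h_3 = 2, cx_4 = 7, cy_4 = 8, cz_4 = 7, r_4 = 2, cx_5 = 6, cz_5 = 8, w_5 = 2, d_5 = 2, h_5 = 4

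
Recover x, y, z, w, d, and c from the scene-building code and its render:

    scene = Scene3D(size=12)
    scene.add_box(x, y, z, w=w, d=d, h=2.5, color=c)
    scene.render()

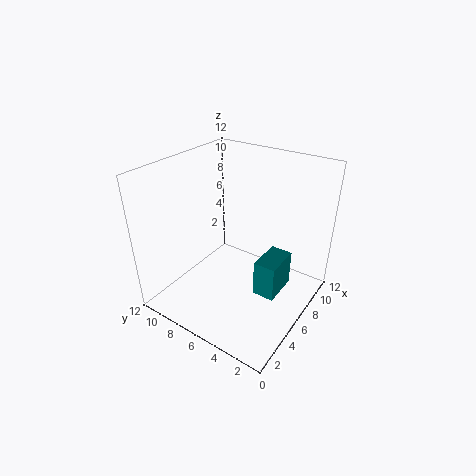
x = 2; y = 0.5; z = 5; w = 2.5; d = 1.5; c = 'teal'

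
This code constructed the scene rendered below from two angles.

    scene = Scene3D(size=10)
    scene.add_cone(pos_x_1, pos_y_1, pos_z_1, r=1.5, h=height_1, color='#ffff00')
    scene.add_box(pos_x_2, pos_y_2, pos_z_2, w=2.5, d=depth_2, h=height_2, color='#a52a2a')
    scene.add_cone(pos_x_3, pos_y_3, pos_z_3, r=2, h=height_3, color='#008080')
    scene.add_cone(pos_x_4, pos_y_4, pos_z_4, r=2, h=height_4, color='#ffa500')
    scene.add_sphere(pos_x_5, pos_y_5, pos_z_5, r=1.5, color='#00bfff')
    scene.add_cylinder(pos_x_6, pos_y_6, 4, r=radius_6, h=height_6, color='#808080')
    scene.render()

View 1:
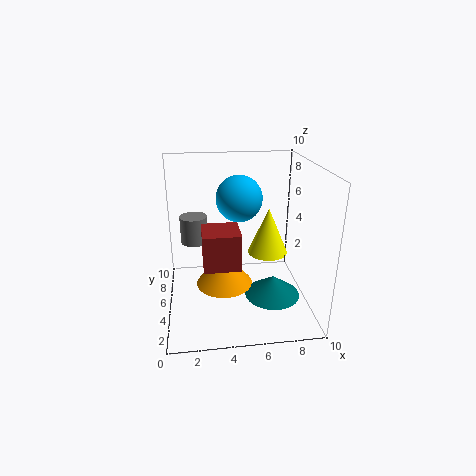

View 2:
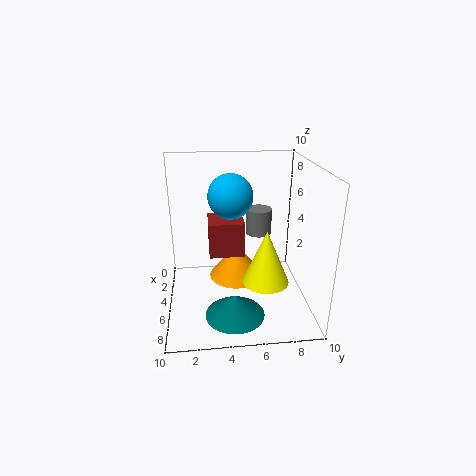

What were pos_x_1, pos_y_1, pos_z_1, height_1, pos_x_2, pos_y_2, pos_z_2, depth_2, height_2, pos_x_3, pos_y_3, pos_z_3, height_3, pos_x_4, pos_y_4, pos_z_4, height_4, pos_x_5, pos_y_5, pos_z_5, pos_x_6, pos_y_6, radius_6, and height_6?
pos_x_1 = 7.5, pos_y_1 = 6.5, pos_z_1 = 3, height_1 = 3.5, pos_x_2 = 2.5, pos_y_2 = 3, pos_z_2 = 3.5, depth_2 = 2.5, height_2 = 2.5, pos_x_3 = 7.5, pos_y_3 = 4.5, pos_z_3 = 0.5, height_3 = 1.5, pos_x_4 = 4, pos_y_4 = 5, pos_z_4 = 1.5, height_4 = 2.5, pos_x_5 = 5, pos_y_5 = 4.5, pos_z_5 = 8, pos_x_6 = 2, pos_y_6 = 7, radius_6 = 1, height_6 = 2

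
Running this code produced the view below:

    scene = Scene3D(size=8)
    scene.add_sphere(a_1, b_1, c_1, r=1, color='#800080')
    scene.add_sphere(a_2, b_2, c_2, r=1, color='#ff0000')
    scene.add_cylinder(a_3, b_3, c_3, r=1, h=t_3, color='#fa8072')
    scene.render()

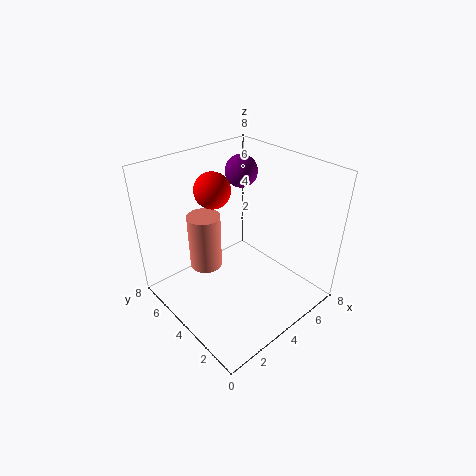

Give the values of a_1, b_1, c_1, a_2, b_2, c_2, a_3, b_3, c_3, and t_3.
a_1 = 6.5; b_1 = 6.5; c_1 = 6.5; a_2 = 3.5; b_2 = 5.5; c_2 = 6.5; a_3 = 3.5; b_3 = 6.5; c_3 = 1; t_3 = 3.5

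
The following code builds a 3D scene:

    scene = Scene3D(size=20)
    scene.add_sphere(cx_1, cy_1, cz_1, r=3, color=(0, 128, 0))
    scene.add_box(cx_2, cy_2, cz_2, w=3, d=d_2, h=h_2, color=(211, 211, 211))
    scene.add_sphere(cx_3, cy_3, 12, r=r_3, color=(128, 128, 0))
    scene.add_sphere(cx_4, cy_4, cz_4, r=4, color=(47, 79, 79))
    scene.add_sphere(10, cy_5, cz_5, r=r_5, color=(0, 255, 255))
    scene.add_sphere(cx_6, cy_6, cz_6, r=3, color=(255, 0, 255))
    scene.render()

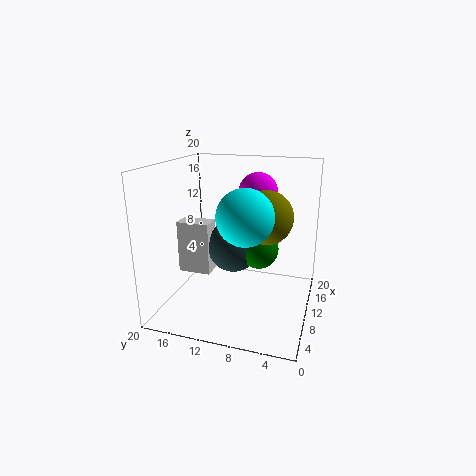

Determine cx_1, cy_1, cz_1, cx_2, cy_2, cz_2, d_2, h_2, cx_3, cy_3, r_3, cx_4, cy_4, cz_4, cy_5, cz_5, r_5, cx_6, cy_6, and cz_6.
cx_1 = 14, cy_1 = 8, cz_1 = 7, cx_2 = 11, cy_2 = 15, cz_2 = 3, d_2 = 5, h_2 = 8, cx_3 = 14, cy_3 = 7, r_3 = 4, cx_4 = 14, cy_4 = 12, cz_4 = 7, cy_5 = 9, cz_5 = 13, r_5 = 4, cx_6 = 17, cy_6 = 9, cz_6 = 15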